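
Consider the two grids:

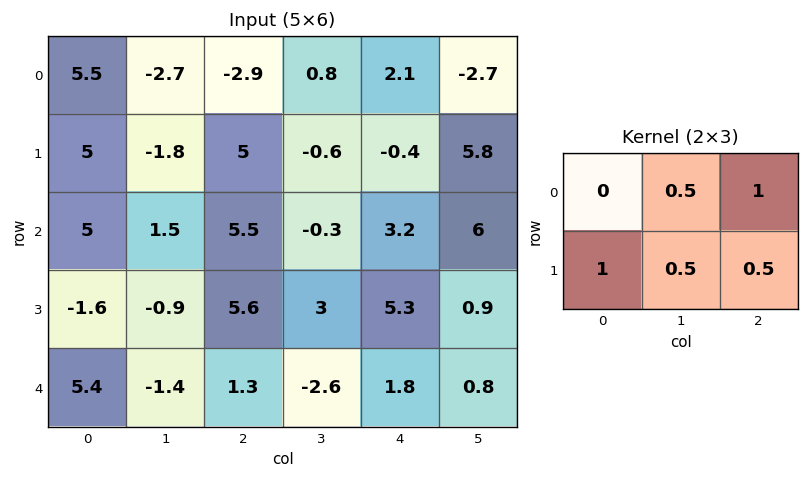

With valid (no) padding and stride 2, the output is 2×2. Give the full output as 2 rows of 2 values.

2.35 7
7 12.8

Output[0,0]: The receptive field on the input at this output position is [5.5 -2.7 -2.9 / 5 -1.8 5]. Elementwise product with the kernel and sum: -2.7·0.5 + -2.9·1 + 5·1 + -1.8·0.5 + 5·0.5.
Output[0,1]: The receptive field on the input at this output position is [-2.9 0.8 2.1 / 5 -0.6 -0.4]. Elementwise product with the kernel and sum: 0.8·0.5 + 2.1·1 + 5·1 + -0.6·0.5 + -0.4·0.5.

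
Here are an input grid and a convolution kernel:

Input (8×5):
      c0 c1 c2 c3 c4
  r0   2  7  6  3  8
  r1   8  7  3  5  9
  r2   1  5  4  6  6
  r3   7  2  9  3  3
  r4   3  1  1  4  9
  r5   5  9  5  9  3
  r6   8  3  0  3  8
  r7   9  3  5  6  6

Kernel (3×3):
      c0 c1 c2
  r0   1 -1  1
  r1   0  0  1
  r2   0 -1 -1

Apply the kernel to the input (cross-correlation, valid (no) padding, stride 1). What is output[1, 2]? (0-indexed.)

7

The receptive field on the input at this output position is [3 5 9 / 4 6 6 / 9 3 3]. Elementwise product with the kernel and sum: 3·1 + 5·-1 + 9·1 + 6·1 + 3·-1 + 3·-1.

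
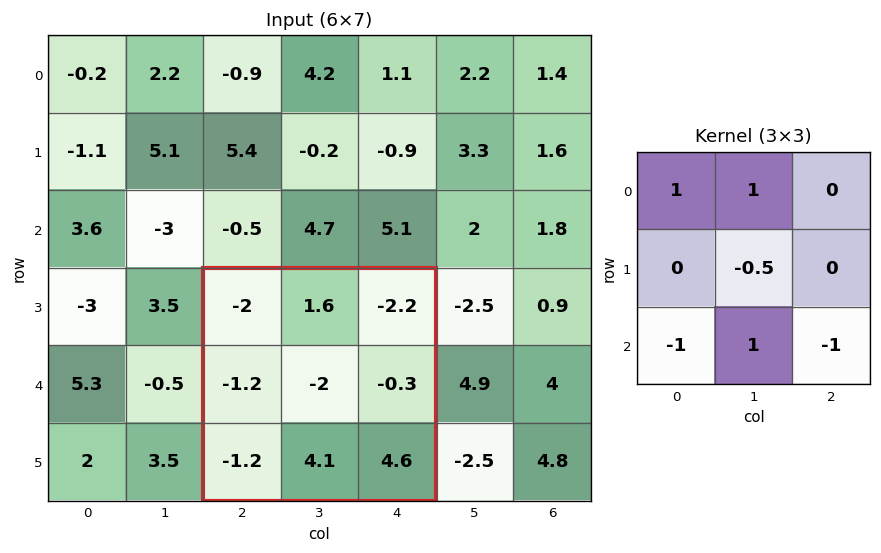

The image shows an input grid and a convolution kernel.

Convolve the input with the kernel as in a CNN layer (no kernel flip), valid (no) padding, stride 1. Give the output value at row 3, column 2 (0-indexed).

1.3

The receptive field on the input at this output position is [-2 1.6 -2.2 / -1.2 -2 -0.3 / -1.2 4.1 4.6]. Elementwise product with the kernel and sum: -2·1 + 1.6·1 + -2·-0.5 + -1.2·-1 + 4.1·1 + 4.6·-1.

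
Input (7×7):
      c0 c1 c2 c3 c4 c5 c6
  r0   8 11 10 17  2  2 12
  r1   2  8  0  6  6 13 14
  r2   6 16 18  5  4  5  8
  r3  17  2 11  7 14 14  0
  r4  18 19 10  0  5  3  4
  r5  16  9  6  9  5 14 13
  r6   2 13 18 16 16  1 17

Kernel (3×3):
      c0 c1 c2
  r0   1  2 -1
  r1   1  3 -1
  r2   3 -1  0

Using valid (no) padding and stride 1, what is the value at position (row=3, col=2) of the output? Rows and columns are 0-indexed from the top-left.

25

The receptive field on the input at this output position is [11 7 14 / 10 0 5 / 6 9 5]. Elementwise product with the kernel and sum: 11·1 + 7·2 + 14·-1 + 10·1 + 0·3 + 5·-1 + 6·3 + 9·-1.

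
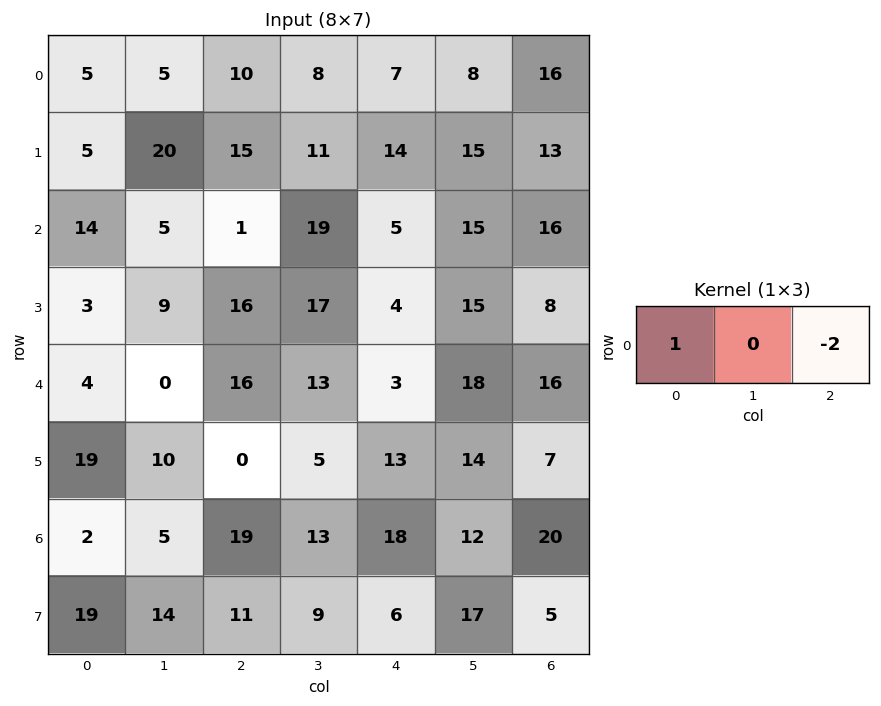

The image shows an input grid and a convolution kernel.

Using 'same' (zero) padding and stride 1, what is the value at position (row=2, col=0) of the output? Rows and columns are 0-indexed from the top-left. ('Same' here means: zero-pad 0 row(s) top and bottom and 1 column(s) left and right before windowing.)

-10

The receptive field on the zero-padded input at this output position is [0 14 5]. Elementwise product with the kernel and sum: 0·1 + 5·-2.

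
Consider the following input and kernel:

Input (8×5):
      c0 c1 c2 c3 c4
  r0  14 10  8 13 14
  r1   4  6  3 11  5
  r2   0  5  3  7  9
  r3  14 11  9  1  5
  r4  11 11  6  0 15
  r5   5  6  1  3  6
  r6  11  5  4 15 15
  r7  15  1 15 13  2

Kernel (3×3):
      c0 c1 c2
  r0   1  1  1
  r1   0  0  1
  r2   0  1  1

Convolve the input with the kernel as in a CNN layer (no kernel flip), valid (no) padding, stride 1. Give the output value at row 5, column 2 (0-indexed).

The receptive field on the input at this output position is [1 3 6 / 4 15 15 / 15 13 2]. Elementwise product with the kernel and sum: 1·1 + 3·1 + 6·1 + 15·1 + 13·1 + 2·1.

40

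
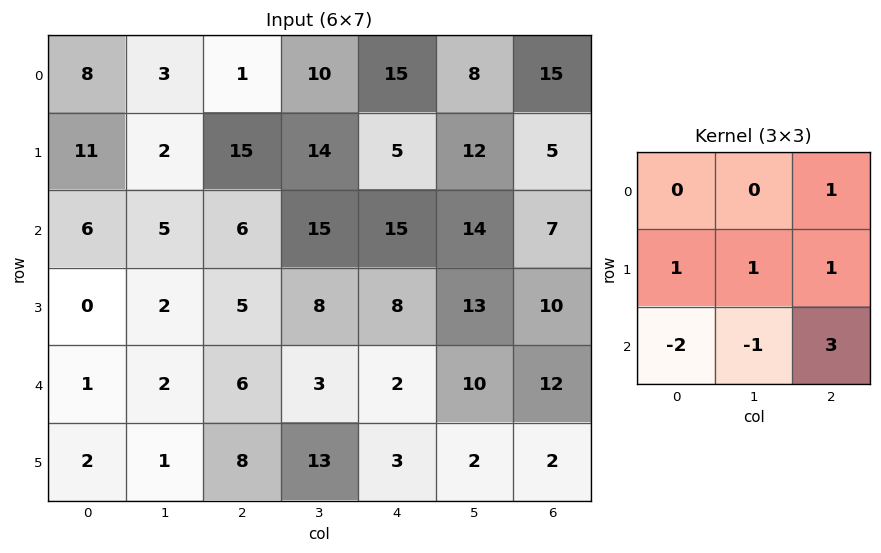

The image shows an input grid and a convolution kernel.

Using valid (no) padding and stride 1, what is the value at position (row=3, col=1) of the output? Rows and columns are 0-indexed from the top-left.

48

The receptive field on the input at this output position is [2 5 8 / 2 6 3 / 1 8 13]. Elementwise product with the kernel and sum: 8·1 + 2·1 + 6·1 + 3·1 + 1·-2 + 8·-1 + 13·3.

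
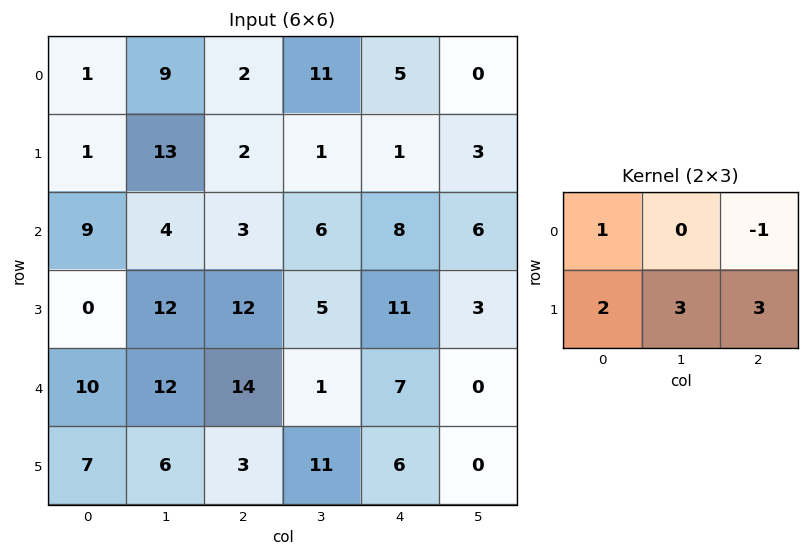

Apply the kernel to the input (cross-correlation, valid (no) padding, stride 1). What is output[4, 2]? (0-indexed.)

64

The receptive field on the input at this output position is [14 1 7 / 3 11 6]. Elementwise product with the kernel and sum: 14·1 + 7·-1 + 3·2 + 11·3 + 6·3.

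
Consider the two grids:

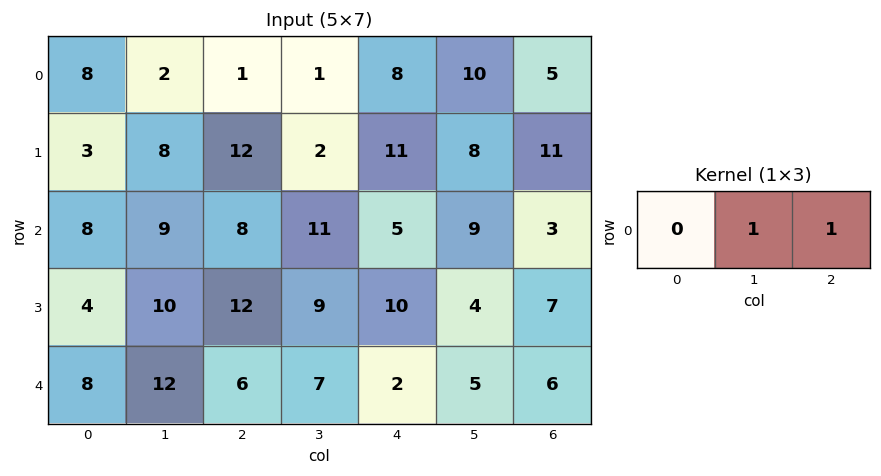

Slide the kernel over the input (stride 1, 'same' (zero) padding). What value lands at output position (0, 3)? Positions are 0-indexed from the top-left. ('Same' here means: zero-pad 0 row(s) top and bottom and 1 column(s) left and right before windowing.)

The receptive field on the zero-padded input at this output position is [1 1 8]. Elementwise product with the kernel and sum: 1·1 + 8·1.

9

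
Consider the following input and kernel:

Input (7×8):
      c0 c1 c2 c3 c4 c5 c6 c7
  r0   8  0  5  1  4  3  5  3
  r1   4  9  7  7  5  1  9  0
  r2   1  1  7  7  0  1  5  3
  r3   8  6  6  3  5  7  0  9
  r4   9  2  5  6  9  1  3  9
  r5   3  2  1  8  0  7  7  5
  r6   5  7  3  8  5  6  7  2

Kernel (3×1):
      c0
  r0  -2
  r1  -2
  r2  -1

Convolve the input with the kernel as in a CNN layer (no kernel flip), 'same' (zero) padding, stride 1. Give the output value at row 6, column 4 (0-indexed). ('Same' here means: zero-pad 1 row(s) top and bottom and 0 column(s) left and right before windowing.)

-10

The receptive field on the zero-padded input at this output position is [0 / 5 / 0]. Elementwise product with the kernel and sum: 0·-2 + 5·-2 + 0·-1.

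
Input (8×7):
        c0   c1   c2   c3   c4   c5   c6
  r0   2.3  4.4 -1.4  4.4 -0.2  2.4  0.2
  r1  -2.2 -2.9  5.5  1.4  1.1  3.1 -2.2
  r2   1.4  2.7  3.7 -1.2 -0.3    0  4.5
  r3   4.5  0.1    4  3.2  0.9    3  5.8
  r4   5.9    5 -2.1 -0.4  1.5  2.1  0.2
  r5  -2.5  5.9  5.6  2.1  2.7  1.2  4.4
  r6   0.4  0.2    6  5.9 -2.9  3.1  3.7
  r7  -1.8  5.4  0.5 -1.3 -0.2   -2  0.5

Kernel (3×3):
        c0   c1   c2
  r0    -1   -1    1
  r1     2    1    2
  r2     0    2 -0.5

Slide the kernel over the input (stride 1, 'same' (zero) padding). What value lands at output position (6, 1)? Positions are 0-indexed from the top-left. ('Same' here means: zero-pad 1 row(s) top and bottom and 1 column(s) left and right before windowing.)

25.75

The receptive field on the zero-padded input at this output position is [-2.5 5.9 5.6 / 0.4 0.2 6 / -1.8 5.4 0.5]. Elementwise product with the kernel and sum: -2.5·-1 + 5.9·-1 + 5.6·1 + 0.4·2 + 0.2·1 + 6·2 + 5.4·2 + 0.5·-0.5.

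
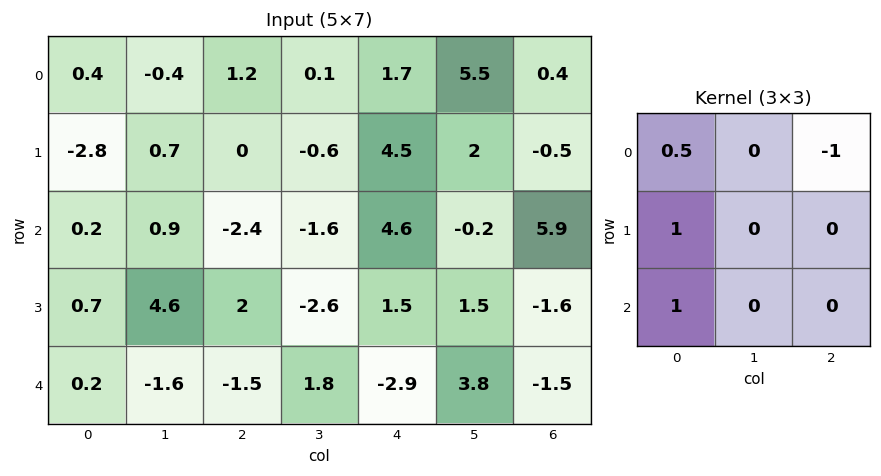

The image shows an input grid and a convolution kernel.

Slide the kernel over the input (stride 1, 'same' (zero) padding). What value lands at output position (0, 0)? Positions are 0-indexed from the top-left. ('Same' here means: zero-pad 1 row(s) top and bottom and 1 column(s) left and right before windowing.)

The receptive field on the zero-padded input at this output position is [0 0 0 / 0 0.4 -0.4 / 0 -2.8 0.7]. Elementwise product with the kernel and sum: 0·0.5 + 0·-1 + 0·1 + 0·1.

0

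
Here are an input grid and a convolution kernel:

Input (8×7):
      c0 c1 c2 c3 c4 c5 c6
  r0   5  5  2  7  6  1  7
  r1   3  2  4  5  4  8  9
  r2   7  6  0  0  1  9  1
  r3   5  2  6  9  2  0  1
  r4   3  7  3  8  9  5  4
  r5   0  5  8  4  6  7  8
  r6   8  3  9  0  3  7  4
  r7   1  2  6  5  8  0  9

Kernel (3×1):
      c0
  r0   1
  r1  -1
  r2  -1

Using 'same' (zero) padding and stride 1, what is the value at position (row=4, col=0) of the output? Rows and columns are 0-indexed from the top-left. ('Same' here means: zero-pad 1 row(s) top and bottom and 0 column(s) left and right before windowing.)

2

The receptive field on the zero-padded input at this output position is [5 / 3 / 0]. Elementwise product with the kernel and sum: 5·1 + 3·-1 + 0·-1.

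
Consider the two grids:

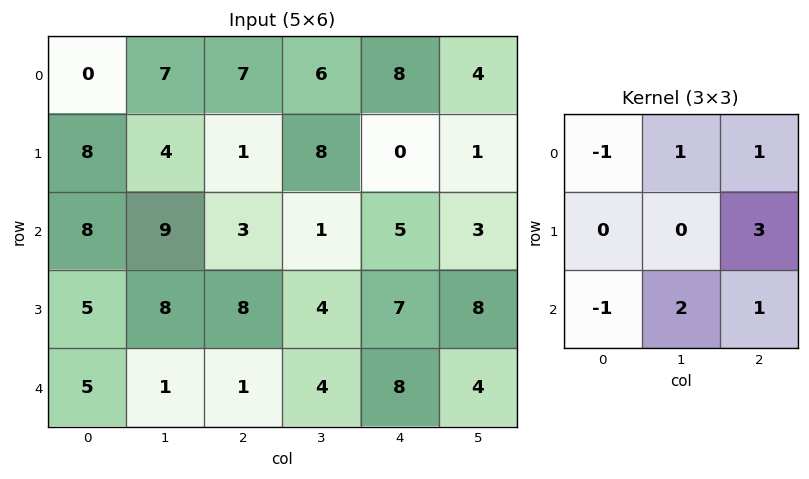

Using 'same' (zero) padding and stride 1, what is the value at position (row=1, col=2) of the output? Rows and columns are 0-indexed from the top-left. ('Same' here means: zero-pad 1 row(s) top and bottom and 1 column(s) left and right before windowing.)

28

The receptive field on the zero-padded input at this output position is [7 7 6 / 4 1 8 / 9 3 1]. Elementwise product with the kernel and sum: 7·-1 + 7·1 + 6·1 + 8·3 + 9·-1 + 3·2 + 1·1.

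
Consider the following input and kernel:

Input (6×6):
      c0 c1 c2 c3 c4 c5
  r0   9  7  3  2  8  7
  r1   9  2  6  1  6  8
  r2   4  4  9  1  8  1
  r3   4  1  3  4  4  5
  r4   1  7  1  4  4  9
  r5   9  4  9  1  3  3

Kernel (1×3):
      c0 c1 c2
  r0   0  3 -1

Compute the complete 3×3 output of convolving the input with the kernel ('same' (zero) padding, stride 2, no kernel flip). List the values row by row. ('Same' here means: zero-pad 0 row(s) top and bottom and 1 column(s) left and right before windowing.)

20 7 17
8 26 23
-4 -1 3

Output[0,0]: The receptive field on the zero-padded input at this output position is [0 9 7]. Elementwise product with the kernel and sum: 9·3 + 7·-1.
Output[0,1]: The receptive field on the zero-padded input at this output position is [7 3 2]. Elementwise product with the kernel and sum: 3·3 + 2·-1.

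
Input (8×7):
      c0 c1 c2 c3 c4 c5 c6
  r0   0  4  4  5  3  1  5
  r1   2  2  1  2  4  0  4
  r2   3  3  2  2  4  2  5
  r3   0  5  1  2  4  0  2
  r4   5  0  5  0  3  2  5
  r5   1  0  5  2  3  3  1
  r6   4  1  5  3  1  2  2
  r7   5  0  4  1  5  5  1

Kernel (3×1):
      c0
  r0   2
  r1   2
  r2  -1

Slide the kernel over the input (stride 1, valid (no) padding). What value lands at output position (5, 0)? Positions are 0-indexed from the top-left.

The receptive field on the input at this output position is [1 / 4 / 5]. Elementwise product with the kernel and sum: 1·2 + 4·2 + 5·-1.

5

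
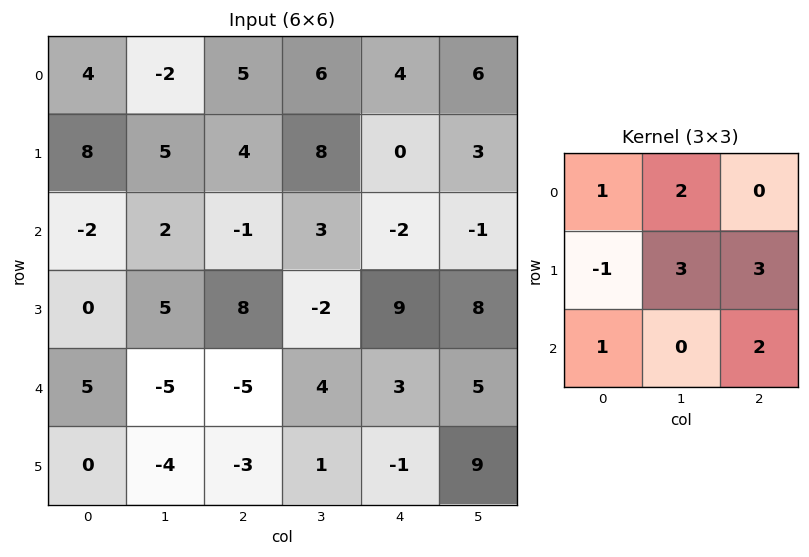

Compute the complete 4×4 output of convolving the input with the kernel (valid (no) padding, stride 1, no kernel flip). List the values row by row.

Output[0,0]: The receptive field on the input at this output position is [4 -2 5 / 8 5 4 / -2 2 -1]. Elementwise product with the kernel and sum: 4·1 + -2·2 + 8·-1 + 5·3 + 4·3 + -2·1 + -1·2.

15 47 32 16
39 18 50 10
36 16 19 66
-31 21 25 55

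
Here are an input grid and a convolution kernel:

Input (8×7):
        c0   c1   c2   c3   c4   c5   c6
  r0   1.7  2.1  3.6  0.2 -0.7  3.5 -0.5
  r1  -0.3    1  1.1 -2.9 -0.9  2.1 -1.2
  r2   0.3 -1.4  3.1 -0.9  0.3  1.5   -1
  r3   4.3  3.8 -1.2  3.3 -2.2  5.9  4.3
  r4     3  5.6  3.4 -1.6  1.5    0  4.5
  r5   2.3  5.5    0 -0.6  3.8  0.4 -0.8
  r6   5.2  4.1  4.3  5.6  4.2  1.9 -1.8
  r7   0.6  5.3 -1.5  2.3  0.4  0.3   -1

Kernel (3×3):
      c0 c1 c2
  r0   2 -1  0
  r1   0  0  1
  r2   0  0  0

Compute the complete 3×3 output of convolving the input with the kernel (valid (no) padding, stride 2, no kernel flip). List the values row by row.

2.4 6.1 -6.1
0.8 4.9 3.4
0.4 12.2 2.2

Output[0,0]: The receptive field on the input at this output position is [1.7 2.1 3.6 / -0.3 1 1.1 / 0.3 -1.4 3.1]. Elementwise product with the kernel and sum: 1.7·2 + 2.1·-1 + 1.1·1.
Output[0,1]: The receptive field on the input at this output position is [3.6 0.2 -0.7 / 1.1 -2.9 -0.9 / 3.1 -0.9 0.3]. Elementwise product with the kernel and sum: 3.6·2 + 0.2·-1 + -0.9·1.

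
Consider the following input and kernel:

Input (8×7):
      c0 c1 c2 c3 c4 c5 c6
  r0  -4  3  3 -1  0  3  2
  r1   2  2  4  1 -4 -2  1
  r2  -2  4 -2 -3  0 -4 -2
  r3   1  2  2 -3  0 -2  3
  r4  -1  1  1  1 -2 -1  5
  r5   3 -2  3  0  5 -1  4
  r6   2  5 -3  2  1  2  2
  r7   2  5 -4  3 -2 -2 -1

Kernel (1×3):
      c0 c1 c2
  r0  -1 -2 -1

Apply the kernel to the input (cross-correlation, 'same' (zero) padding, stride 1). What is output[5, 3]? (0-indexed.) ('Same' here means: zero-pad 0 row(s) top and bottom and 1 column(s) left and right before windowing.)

-8

The receptive field on the zero-padded input at this output position is [3 0 5]. Elementwise product with the kernel and sum: 3·-1 + 0·-2 + 5·-1.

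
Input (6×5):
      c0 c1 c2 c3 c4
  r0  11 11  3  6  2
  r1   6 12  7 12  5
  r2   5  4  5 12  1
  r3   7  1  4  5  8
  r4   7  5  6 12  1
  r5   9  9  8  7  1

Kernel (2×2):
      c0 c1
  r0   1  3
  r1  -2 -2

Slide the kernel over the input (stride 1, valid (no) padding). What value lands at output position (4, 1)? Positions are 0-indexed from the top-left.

-11

The receptive field on the input at this output position is [5 6 / 9 8]. Elementwise product with the kernel and sum: 5·1 + 6·3 + 9·-2 + 8·-2.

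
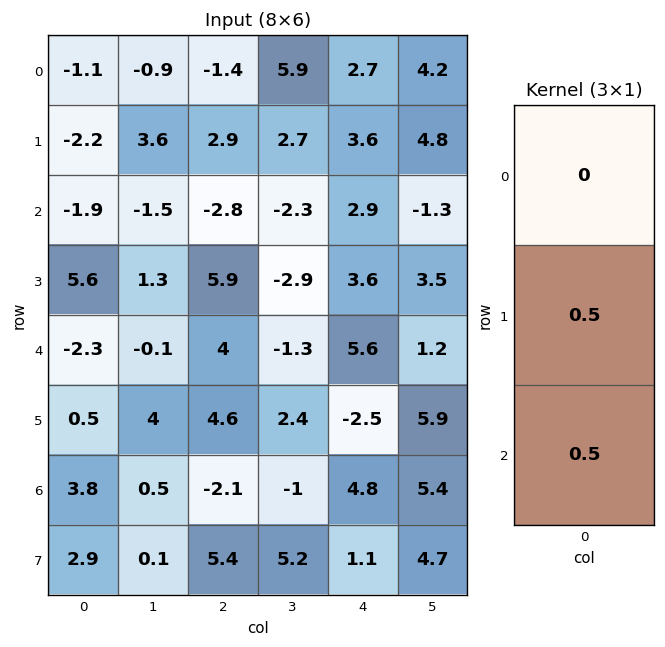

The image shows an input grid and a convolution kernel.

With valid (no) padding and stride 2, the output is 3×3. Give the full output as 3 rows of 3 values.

Output[0,0]: The receptive field on the input at this output position is [-1.1 / -2.2 / -1.9]. Elementwise product with the kernel and sum: -2.2·0.5 + -1.9·0.5.

-2.05 0.05 3.25
1.65 4.95 4.6
2.15 1.25 1.15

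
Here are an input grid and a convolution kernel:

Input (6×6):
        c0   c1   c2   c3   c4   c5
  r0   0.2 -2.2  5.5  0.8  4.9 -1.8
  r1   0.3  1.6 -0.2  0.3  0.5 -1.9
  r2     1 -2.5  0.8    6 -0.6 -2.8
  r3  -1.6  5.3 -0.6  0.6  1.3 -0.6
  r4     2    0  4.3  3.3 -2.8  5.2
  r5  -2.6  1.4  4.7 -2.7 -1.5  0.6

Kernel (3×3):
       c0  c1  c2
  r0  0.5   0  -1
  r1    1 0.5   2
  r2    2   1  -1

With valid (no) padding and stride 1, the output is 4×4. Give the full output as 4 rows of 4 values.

-6 -10 7 13.15
4.4 19.8 0.1 5.25
-0.75 -0.05 18 4.45
1.9 21 6.95 5.7

Output[0,0]: The receptive field on the input at this output position is [0.2 -2.2 5.5 / 0.3 1.6 -0.2 / 1 -2.5 0.8]. Elementwise product with the kernel and sum: 0.2·0.5 + 5.5·-1 + 0.3·1 + 1.6·0.5 + -0.2·2 + 1·2 + -2.5·1 + 0.8·-1.
Output[0,1]: The receptive field on the input at this output position is [-2.2 5.5 0.8 / 1.6 -0.2 0.3 / -2.5 0.8 6]. Elementwise product with the kernel and sum: -2.2·0.5 + 0.8·-1 + 1.6·1 + -0.2·0.5 + 0.3·2 + -2.5·2 + 0.8·1 + 6·-1.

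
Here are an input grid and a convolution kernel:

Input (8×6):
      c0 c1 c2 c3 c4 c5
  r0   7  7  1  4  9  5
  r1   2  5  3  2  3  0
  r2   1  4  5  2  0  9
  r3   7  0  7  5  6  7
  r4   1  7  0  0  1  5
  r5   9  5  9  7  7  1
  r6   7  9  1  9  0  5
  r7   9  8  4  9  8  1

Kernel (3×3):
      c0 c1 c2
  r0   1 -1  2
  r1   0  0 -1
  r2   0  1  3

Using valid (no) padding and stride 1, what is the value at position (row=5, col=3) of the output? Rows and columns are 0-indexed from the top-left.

The receptive field on the input at this output position is [7 7 1 / 9 0 5 / 9 8 1]. Elementwise product with the kernel and sum: 7·1 + 7·-1 + 1·2 + 5·-1 + 8·1 + 1·3.

8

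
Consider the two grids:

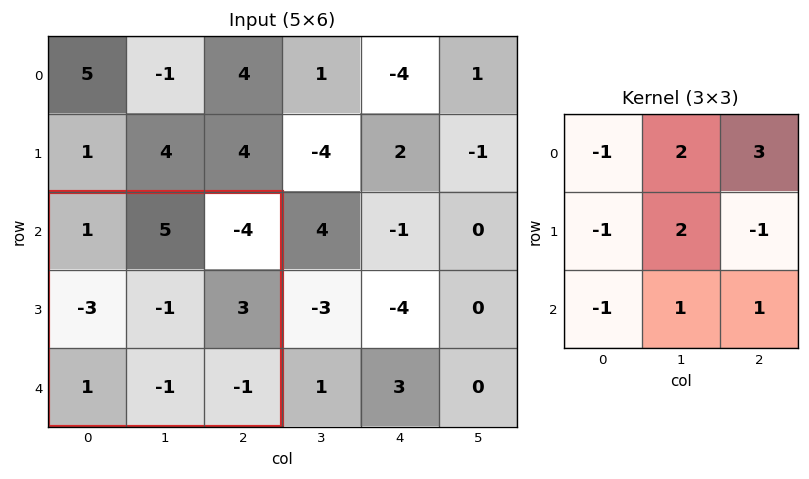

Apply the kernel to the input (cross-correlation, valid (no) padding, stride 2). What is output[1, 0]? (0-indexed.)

The receptive field on the input at this output position is [1 5 -4 / -3 -1 3 / 1 -1 -1]. Elementwise product with the kernel and sum: 1·-1 + 5·2 + -4·3 + -3·-1 + -1·2 + 3·-1 + 1·-1 + -1·1 + -1·1.

-8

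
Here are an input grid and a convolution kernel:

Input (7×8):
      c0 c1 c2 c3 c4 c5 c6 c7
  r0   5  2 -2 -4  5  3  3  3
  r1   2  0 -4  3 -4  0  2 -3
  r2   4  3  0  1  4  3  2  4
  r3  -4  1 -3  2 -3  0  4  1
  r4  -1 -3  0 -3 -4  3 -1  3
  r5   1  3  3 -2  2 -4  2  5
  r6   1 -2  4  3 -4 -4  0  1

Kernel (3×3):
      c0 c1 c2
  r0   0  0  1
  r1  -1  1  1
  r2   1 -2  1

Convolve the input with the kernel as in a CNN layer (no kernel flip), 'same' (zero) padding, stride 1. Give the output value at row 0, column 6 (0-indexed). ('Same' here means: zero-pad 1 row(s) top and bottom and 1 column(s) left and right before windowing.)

The receptive field on the zero-padded input at this output position is [0 0 0 / 3 3 3 / 0 2 -3]. Elementwise product with the kernel and sum: 0·1 + 3·-1 + 3·1 + 3·1 + 0·1 + 2·-2 + -3·1.

-4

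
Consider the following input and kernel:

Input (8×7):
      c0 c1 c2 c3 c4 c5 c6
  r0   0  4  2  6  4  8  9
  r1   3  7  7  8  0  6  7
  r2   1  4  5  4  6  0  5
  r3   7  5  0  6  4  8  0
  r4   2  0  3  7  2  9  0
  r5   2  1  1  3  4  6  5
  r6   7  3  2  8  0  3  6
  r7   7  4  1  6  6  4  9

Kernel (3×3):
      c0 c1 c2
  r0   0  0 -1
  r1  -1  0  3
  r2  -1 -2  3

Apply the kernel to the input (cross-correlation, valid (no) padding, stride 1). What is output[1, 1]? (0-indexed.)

The receptive field on the input at this output position is [7 7 8 / 4 5 4 / 5 0 6]. Elementwise product with the kernel and sum: 8·-1 + 4·-1 + 4·3 + 5·-1 + 0·-2 + 6·3.

13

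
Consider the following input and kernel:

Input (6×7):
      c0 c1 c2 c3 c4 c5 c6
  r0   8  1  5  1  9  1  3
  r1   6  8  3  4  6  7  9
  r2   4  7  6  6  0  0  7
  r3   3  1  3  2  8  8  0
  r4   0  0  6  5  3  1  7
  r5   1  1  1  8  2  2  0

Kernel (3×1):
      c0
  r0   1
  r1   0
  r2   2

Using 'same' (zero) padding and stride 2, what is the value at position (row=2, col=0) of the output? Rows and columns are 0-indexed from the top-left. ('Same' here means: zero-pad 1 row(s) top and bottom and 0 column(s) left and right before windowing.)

The receptive field on the zero-padded input at this output position is [3 / 0 / 1]. Elementwise product with the kernel and sum: 3·1 + 1·2.

5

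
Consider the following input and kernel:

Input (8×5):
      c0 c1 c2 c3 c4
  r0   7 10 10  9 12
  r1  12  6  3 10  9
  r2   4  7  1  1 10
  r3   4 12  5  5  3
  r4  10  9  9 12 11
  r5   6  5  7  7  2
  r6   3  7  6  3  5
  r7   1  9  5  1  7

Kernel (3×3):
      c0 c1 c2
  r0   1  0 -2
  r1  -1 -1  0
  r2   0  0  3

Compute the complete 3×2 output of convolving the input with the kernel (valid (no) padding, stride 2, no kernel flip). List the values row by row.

-28 3
13 4
-1 -12

Output[0,0]: The receptive field on the input at this output position is [7 10 10 / 12 6 3 / 4 7 1]. Elementwise product with the kernel and sum: 7·1 + 10·-2 + 12·-1 + 6·-1 + 1·3.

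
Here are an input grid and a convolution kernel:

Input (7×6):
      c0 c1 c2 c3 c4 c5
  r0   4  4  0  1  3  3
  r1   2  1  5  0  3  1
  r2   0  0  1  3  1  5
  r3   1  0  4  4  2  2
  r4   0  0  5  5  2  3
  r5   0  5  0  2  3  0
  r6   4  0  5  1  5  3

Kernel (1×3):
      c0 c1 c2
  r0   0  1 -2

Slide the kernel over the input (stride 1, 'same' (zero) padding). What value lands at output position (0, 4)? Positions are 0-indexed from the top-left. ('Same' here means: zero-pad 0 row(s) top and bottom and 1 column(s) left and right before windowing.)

-3

The receptive field on the zero-padded input at this output position is [1 3 3]. Elementwise product with the kernel and sum: 3·1 + 3·-2.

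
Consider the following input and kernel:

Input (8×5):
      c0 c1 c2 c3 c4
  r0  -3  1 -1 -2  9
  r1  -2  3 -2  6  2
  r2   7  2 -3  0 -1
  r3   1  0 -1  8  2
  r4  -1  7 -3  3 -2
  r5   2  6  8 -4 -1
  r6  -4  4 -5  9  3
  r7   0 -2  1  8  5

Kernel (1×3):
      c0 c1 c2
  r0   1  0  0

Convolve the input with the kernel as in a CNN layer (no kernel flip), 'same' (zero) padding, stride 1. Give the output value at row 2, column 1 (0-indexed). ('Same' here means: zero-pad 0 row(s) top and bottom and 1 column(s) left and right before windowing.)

The receptive field on the zero-padded input at this output position is [7 2 -3]. Elementwise product with the kernel and sum: 7·1.

7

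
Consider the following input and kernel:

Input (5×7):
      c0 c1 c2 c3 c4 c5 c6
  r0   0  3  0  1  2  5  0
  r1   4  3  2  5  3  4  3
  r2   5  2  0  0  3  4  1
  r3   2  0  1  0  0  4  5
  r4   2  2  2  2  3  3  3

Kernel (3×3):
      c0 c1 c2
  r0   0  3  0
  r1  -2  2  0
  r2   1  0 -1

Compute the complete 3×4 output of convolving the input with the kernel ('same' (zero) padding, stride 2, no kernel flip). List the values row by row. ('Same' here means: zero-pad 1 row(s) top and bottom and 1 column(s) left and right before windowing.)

-3 -8 3 -6
22 2 11 7
10 3 2 15

Output[0,0]: The receptive field on the zero-padded input at this output position is [0 0 0 / 0 0 3 / 0 4 3]. Elementwise product with the kernel and sum: 0·3 + 0·-2 + 0·2 + 0·1 + 3·-1.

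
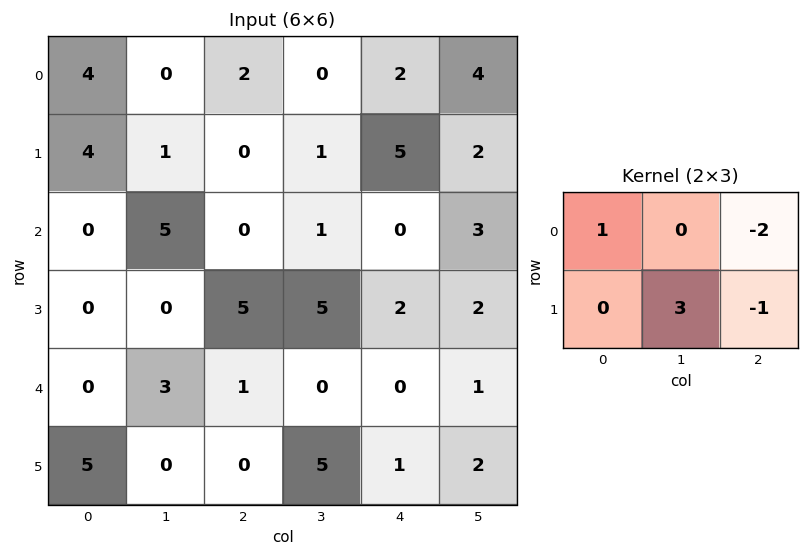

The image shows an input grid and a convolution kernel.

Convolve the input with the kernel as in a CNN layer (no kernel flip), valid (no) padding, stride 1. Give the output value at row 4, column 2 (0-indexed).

The receptive field on the input at this output position is [1 0 0 / 0 5 1]. Elementwise product with the kernel and sum: 1·1 + 0·-2 + 5·3 + 1·-1.

15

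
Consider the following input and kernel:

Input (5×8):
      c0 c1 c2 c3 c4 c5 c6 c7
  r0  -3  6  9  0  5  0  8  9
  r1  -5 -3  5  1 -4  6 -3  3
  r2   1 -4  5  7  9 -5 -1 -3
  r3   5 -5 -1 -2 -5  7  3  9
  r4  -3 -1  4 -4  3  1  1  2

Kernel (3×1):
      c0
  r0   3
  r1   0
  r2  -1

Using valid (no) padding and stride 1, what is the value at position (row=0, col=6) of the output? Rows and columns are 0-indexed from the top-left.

The receptive field on the input at this output position is [8 / -3 / -1]. Elementwise product with the kernel and sum: 8·3 + -1·-1.

25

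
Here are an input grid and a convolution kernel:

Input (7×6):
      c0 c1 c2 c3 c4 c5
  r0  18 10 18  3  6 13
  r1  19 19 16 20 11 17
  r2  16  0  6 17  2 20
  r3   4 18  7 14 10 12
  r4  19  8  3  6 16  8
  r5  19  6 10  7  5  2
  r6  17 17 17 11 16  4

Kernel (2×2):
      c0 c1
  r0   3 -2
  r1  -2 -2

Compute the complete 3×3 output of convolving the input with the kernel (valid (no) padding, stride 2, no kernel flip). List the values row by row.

-42 -24 -64
4 -58 -78
-9 -37 18

Output[0,0]: The receptive field on the input at this output position is [18 10 / 19 19]. Elementwise product with the kernel and sum: 18·3 + 10·-2 + 19·-2 + 19·-2.
Output[0,1]: The receptive field on the input at this output position is [18 3 / 16 20]. Elementwise product with the kernel and sum: 18·3 + 3·-2 + 16·-2 + 20·-2.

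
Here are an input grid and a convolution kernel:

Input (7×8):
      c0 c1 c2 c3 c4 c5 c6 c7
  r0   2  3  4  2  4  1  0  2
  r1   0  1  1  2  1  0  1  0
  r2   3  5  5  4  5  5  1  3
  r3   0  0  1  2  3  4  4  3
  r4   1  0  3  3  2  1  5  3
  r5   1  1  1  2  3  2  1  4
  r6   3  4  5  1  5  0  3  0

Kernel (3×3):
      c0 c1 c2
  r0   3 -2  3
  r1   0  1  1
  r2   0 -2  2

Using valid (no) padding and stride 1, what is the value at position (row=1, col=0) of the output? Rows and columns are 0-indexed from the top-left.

13

The receptive field on the input at this output position is [0 1 1 / 3 5 5 / 0 0 1]. Elementwise product with the kernel and sum: 0·3 + 1·-2 + 1·3 + 5·1 + 5·1 + 0·-2 + 1·2.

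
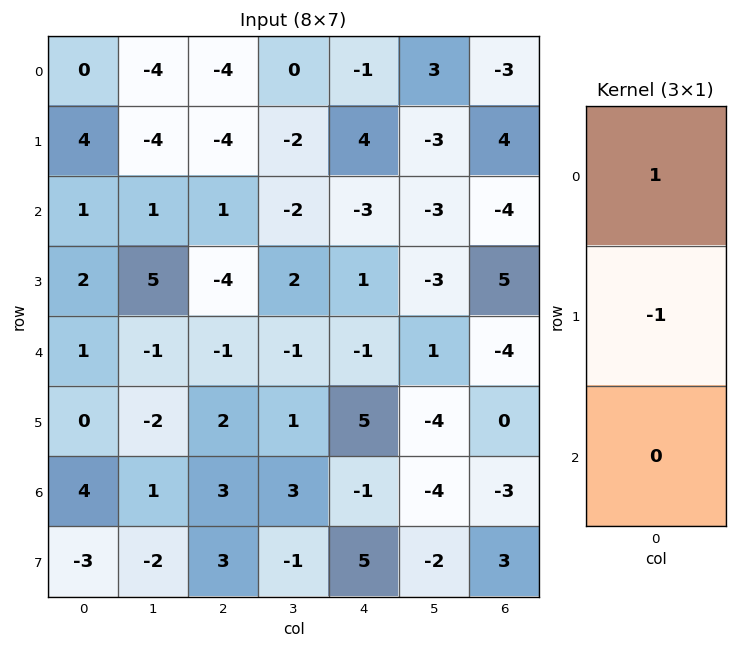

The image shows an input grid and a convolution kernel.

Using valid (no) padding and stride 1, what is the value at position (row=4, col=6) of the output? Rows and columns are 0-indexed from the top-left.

The receptive field on the input at this output position is [-4 / 0 / -3]. Elementwise product with the kernel and sum: -4·1 + 0·-1.

-4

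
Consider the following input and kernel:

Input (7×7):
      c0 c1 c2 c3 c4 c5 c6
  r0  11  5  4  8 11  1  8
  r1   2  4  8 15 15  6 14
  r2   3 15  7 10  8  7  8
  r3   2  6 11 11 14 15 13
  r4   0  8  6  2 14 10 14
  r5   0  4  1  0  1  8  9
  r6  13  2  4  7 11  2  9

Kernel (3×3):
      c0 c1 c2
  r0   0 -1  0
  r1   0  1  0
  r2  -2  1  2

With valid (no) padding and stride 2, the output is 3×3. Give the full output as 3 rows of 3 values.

Output[0,0]: The receptive field on the input at this output position is [11 5 4 / 2 4 8 / 3 15 7]. Elementwise product with the kernel and sum: 5·-1 + 4·1 + 3·-2 + 15·1 + 7·2.

22 19 12
11 19 18
-20 19 -4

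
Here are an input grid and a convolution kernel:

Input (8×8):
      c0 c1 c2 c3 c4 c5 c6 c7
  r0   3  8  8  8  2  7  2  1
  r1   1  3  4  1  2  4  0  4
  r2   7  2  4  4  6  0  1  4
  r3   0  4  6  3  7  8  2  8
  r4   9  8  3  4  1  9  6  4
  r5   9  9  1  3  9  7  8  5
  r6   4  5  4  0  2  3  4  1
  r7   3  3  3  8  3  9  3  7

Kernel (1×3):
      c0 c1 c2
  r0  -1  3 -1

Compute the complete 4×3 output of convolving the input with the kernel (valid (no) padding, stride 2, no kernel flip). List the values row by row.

Output[0,0]: The receptive field on the input at this output position is [3 8 8]. Elementwise product with the kernel and sum: 3·-1 + 8·3 + 8·-1.

13 14 17
-5 2 -7
12 8 20
7 -6 3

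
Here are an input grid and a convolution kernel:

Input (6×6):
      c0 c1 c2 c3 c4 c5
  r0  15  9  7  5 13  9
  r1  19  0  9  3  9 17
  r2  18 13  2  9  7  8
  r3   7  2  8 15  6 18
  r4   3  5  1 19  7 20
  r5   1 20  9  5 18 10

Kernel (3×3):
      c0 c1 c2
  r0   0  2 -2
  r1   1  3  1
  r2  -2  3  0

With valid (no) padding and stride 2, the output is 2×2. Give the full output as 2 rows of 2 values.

Output[0,0]: The receptive field on the input at this output position is [15 9 7 / 19 0 9 / 18 13 2]. Elementwise product with the kernel and sum: 9·2 + 7·-2 + 19·1 + 0·3 + 9·1 + 18·-2 + 13·3.

35 34
52 118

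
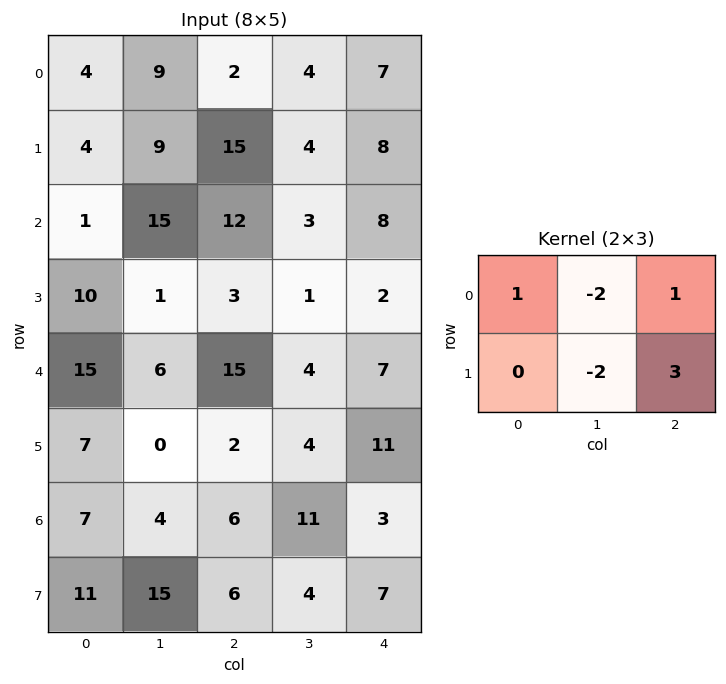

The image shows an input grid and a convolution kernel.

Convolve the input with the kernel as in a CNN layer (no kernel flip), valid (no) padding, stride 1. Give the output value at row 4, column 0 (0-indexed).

24

The receptive field on the input at this output position is [15 6 15 / 7 0 2]. Elementwise product with the kernel and sum: 15·1 + 6·-2 + 15·1 + 0·-2 + 2·3.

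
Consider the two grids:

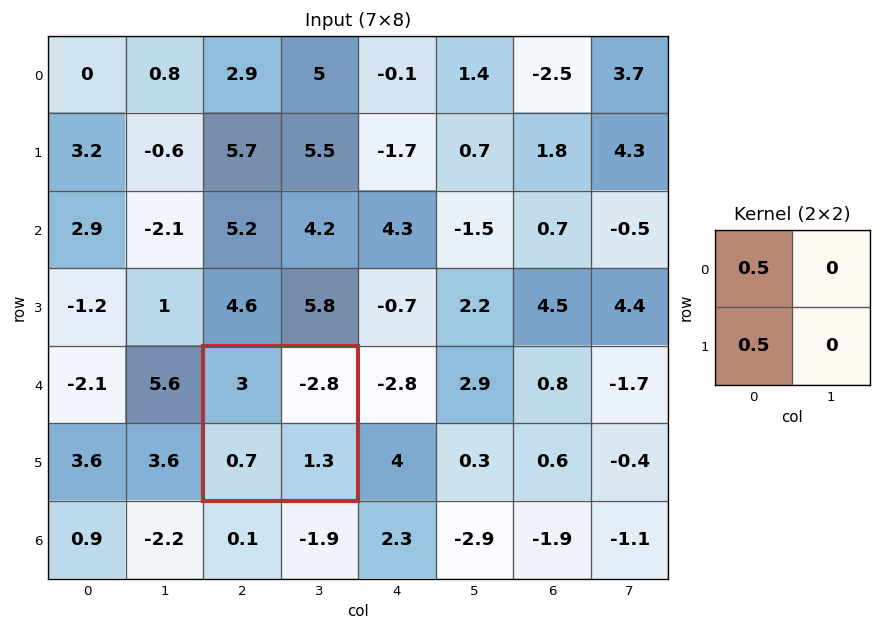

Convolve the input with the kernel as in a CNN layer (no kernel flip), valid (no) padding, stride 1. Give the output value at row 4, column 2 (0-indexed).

1.85

The receptive field on the input at this output position is [3 -2.8 / 0.7 1.3]. Elementwise product with the kernel and sum: 3·0.5 + 0.7·0.5.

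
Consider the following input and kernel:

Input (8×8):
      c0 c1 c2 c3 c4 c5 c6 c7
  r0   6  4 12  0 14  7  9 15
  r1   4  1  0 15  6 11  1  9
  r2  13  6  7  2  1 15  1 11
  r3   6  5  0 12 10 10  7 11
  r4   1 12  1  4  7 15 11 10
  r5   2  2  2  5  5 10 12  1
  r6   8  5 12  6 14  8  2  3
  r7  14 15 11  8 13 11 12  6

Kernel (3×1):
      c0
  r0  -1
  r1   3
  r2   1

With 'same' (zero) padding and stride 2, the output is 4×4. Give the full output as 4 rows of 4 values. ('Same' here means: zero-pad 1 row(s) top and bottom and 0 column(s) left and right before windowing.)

Output[0,0]: The receptive field on the zero-padded input at this output position is [0 / 6 / 4]. Elementwise product with the kernel and sum: 0·-1 + 6·3 + 4·1.

22 36 48 28
41 21 7 9
-1 5 16 38
36 45 50 6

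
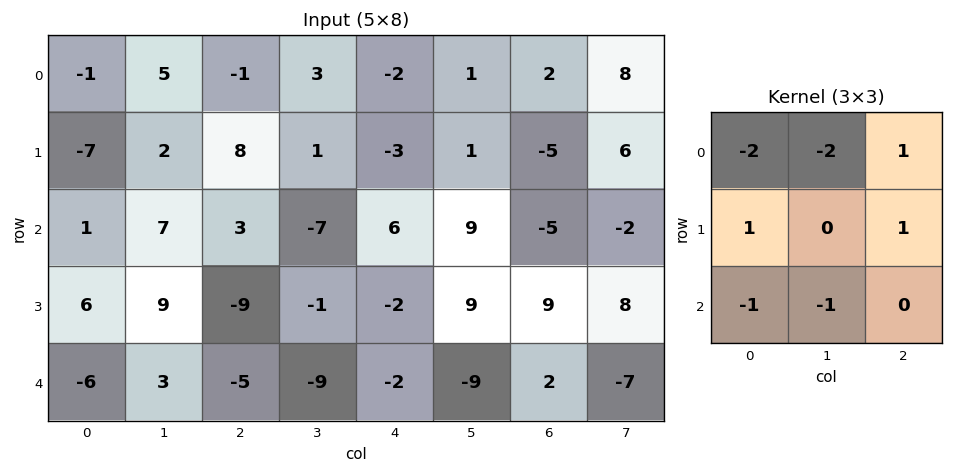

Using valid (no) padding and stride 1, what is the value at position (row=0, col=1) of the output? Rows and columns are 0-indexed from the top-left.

The receptive field on the input at this output position is [5 -1 3 / 2 8 1 / 7 3 -7]. Elementwise product with the kernel and sum: 5·-2 + -1·-2 + 3·1 + 2·1 + 1·1 + 7·-1 + 3·-1.

-12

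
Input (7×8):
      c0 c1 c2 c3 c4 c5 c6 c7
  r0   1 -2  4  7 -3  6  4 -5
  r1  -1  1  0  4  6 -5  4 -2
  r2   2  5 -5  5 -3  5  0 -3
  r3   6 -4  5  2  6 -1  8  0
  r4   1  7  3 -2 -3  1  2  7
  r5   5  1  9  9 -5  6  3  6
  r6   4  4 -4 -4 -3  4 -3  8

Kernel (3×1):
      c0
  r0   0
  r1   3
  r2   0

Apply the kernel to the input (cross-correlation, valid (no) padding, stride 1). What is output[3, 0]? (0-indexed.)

3

The receptive field on the input at this output position is [6 / 1 / 5]. Elementwise product with the kernel and sum: 1·3.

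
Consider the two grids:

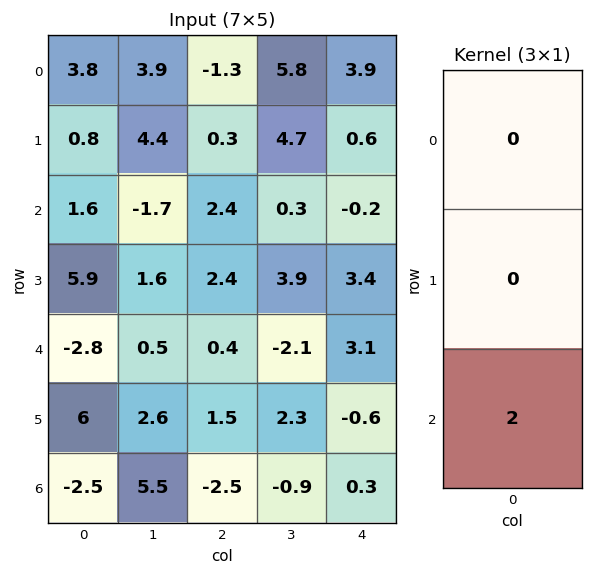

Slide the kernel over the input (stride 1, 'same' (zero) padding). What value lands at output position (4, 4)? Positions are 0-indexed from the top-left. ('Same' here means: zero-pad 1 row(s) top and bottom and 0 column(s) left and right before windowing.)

The receptive field on the zero-padded input at this output position is [3.4 / 3.1 / -0.6]. Elementwise product with the kernel and sum: -0.6·2.

-1.2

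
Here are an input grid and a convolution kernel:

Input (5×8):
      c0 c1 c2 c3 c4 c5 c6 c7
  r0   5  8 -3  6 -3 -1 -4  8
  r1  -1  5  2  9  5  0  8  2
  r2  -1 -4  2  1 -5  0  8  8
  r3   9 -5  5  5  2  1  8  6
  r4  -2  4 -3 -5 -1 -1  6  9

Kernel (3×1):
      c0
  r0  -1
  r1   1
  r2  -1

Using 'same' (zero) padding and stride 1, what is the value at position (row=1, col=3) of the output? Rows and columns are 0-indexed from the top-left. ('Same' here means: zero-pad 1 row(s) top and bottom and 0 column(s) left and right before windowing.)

2

The receptive field on the zero-padded input at this output position is [6 / 9 / 1]. Elementwise product with the kernel and sum: 6·-1 + 9·1 + 1·-1.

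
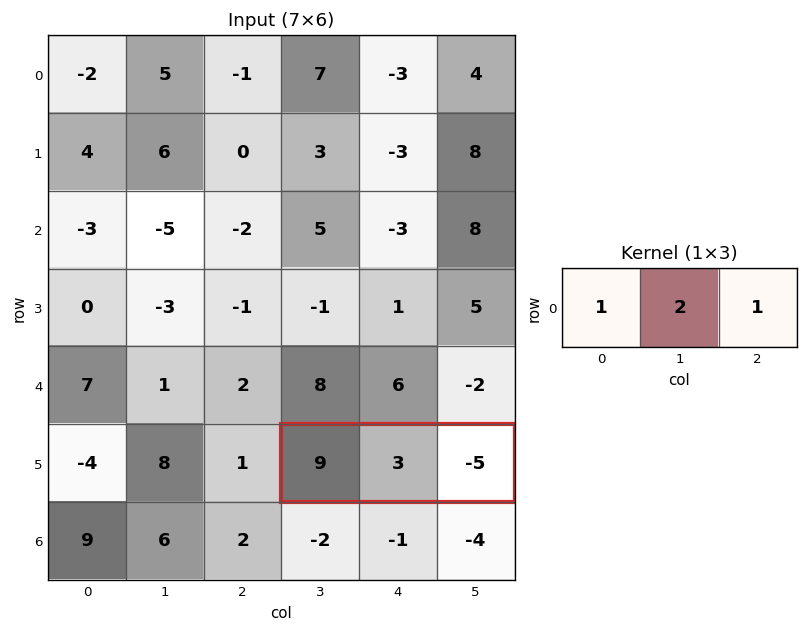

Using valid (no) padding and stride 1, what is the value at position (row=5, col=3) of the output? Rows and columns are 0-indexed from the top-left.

10

The receptive field on the input at this output position is [9 3 -5]. Elementwise product with the kernel and sum: 9·1 + 3·2 + -5·1.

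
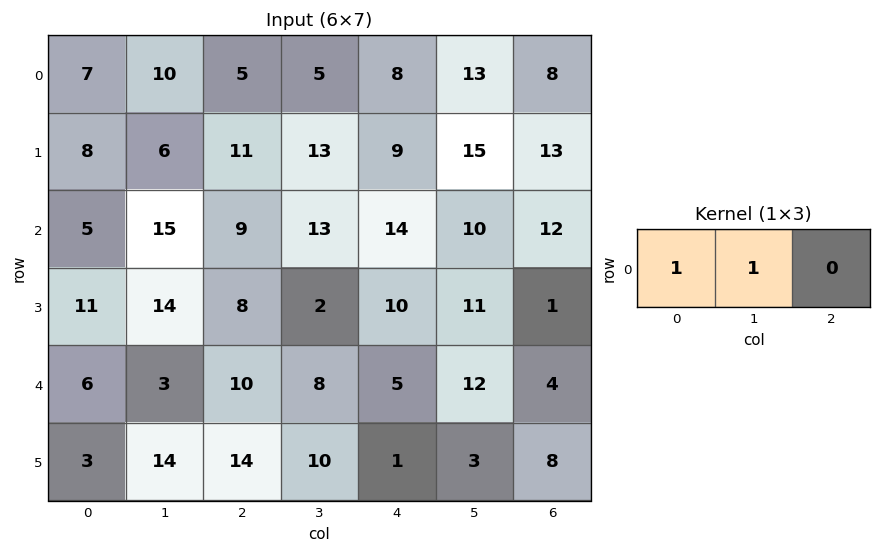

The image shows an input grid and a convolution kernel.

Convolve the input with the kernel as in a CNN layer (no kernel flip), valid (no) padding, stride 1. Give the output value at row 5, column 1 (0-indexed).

28

The receptive field on the input at this output position is [14 14 10]. Elementwise product with the kernel and sum: 14·1 + 14·1.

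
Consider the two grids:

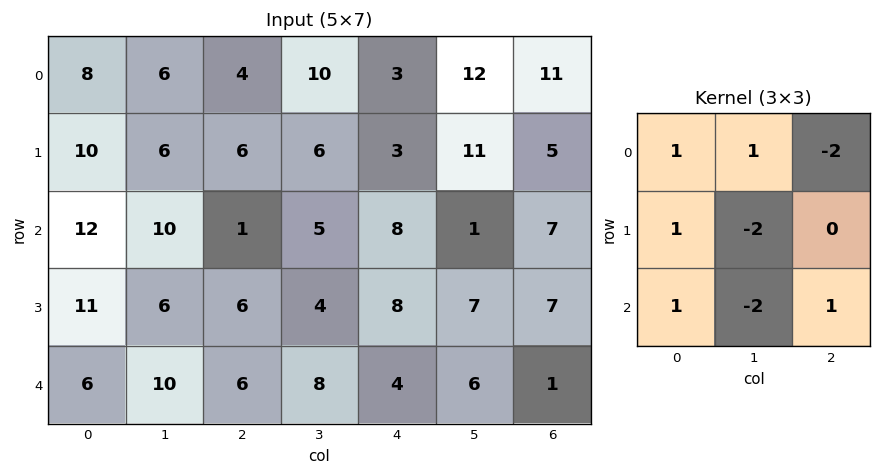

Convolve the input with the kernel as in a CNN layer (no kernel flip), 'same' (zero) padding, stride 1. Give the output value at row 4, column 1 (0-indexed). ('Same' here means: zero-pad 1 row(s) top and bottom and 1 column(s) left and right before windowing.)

The receptive field on the zero-padded input at this output position is [11 6 6 / 6 10 6 / 0 0 0]. Elementwise product with the kernel and sum: 11·1 + 6·1 + 6·-2 + 6·1 + 10·-2 + 0·1 + 0·-2 + 0·1.

-9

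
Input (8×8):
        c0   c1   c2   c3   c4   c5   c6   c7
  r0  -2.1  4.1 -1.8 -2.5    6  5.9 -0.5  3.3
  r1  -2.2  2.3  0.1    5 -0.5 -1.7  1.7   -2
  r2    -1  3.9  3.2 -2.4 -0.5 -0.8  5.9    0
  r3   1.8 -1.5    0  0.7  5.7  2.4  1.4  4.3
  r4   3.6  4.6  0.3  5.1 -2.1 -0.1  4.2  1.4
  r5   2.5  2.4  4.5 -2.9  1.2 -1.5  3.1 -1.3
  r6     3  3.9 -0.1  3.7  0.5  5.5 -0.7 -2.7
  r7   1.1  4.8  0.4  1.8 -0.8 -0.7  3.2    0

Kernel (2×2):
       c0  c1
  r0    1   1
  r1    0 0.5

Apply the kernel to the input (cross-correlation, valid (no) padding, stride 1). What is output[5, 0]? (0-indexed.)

6.85

The receptive field on the input at this output position is [2.5 2.4 / 3 3.9]. Elementwise product with the kernel and sum: 2.5·1 + 2.4·1 + 3.9·0.5.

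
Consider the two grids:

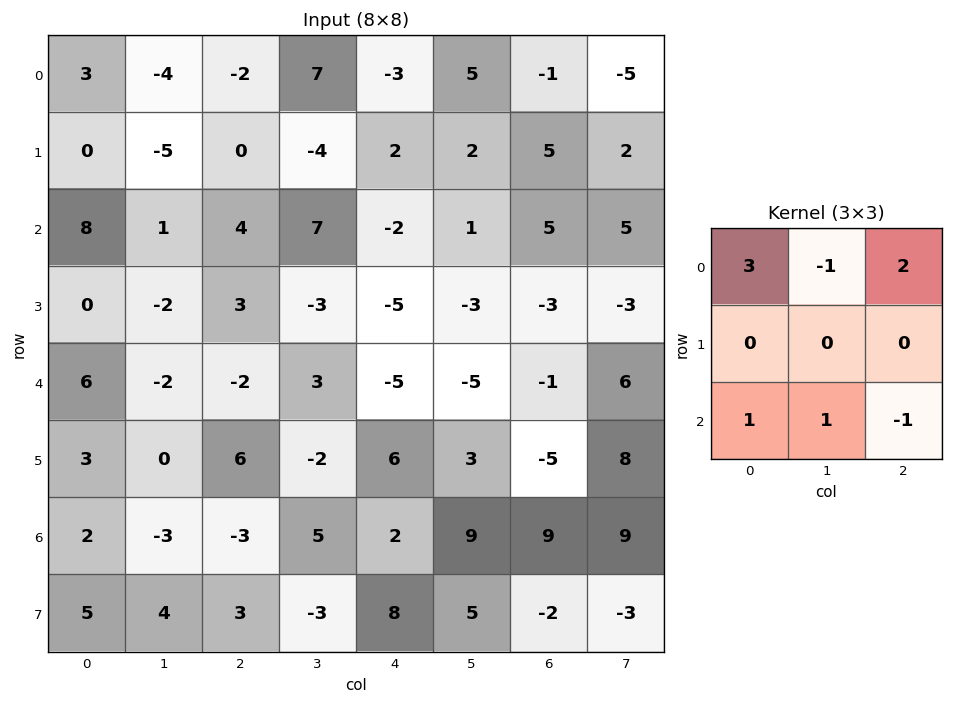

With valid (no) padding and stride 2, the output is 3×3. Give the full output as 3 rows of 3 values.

Output[0,0]: The receptive field on the input at this output position is [3 -4 -2 / 0 -5 0 / 8 1 4]. Elementwise product with the kernel and sum: 3·3 + -4·-1 + -2·2 + 8·1 + 1·1 + 4·-1.

14 -6 -22
37 7 -6
18 -19 -10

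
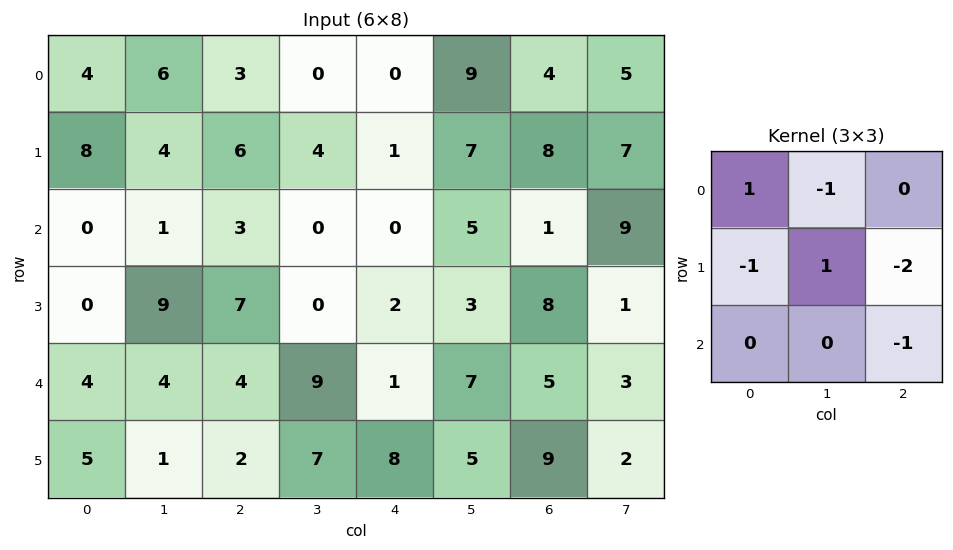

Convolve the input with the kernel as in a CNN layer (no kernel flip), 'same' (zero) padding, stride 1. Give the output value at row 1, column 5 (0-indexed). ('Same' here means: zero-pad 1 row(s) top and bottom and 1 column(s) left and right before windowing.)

-20

The receptive field on the zero-padded input at this output position is [0 9 4 / 1 7 8 / 0 5 1]. Elementwise product with the kernel and sum: 0·1 + 9·-1 + 1·-1 + 7·1 + 8·-2 + 1·-1.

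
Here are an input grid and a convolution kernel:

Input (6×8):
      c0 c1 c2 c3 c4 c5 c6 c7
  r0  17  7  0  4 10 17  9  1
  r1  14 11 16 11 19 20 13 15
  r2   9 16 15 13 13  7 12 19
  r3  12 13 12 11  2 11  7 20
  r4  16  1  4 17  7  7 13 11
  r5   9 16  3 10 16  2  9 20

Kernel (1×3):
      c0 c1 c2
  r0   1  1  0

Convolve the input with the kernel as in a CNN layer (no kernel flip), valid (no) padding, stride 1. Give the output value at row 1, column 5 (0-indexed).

33

The receptive field on the input at this output position is [20 13 15]. Elementwise product with the kernel and sum: 20·1 + 13·1.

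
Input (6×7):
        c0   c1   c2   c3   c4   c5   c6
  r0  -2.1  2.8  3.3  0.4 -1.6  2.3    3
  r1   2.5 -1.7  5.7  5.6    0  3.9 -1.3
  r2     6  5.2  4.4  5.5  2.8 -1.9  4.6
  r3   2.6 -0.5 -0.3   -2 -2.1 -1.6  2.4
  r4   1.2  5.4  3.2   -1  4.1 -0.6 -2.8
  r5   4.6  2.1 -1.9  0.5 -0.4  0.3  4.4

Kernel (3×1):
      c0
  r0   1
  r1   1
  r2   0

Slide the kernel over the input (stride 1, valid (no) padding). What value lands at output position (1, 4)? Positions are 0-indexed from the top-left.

The receptive field on the input at this output position is [0 / 2.8 / -2.1]. Elementwise product with the kernel and sum: 0·1 + 2.8·1.

2.8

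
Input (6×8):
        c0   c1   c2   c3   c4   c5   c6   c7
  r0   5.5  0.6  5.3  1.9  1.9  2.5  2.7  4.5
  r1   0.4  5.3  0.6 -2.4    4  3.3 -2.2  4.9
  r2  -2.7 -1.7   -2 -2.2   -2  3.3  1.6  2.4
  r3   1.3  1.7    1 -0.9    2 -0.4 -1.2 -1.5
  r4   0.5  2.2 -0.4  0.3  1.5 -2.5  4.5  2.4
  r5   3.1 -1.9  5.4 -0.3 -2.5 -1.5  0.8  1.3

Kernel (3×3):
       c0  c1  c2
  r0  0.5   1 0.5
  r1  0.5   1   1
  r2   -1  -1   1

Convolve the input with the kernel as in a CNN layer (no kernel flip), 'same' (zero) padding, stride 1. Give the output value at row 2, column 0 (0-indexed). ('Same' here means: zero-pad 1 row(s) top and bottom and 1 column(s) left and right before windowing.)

The receptive field on the zero-padded input at this output position is [0 0.4 5.3 / 0 -2.7 -1.7 / 0 1.3 1.7]. Elementwise product with the kernel and sum: 0·0.5 + 0.4·1 + 5.3·0.5 + 0·0.5 + -2.7·1 + -1.7·1 + 0·-1 + 1.3·-1 + 1.7·1.

-0.95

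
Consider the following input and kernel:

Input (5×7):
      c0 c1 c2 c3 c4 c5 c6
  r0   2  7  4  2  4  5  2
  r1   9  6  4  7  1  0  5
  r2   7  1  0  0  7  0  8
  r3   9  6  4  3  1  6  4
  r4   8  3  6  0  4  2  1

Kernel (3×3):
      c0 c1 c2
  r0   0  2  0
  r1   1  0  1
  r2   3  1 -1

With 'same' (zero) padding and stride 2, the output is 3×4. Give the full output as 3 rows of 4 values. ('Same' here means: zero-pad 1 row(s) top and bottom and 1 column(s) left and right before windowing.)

Output[0,0]: The receptive field on the zero-padded input at this output position is [0 0 0 / 0 2 7 / 0 9 6]. Elementwise product with the kernel and sum: 0·2 + 0·1 + 7·1 + 0·3 + 9·1 + 6·-1.
Output[0,1]: The receptive field on the zero-padded input at this output position is [0 0 0 / 7 4 2 / 6 4 7]. Elementwise product with the kernel and sum: 0·2 + 7·1 + 2·1 + 6·3 + 4·1 + 7·-1.

10 24 29 10
22 28 6 32
21 11 4 10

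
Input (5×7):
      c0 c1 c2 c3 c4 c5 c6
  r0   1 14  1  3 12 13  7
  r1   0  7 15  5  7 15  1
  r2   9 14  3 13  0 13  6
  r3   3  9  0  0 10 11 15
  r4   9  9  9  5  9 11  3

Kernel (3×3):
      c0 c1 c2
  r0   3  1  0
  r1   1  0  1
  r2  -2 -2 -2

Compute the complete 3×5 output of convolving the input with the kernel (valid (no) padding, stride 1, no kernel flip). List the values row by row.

Output[0,0]: The receptive field on the input at this output position is [1 14 1 / 0 7 15 / 9 14 3]. Elementwise product with the kernel and sum: 1·3 + 14·1 + 0·1 + 15·1 + 9·-2 + 14·-2 + 3·-2.
Output[0,1]: The receptive field on the input at this output position is [14 1 3 / 7 15 5 / 14 3 13]. Elementwise product with the kernel and sum: 14·3 + 1·1 + 7·1 + 5·1 + 14·-2 + 3·-2 + 13·-2.

-20 -5 -4 -11 19
-5 45 33 6 -30
-10 8 -14 0 -8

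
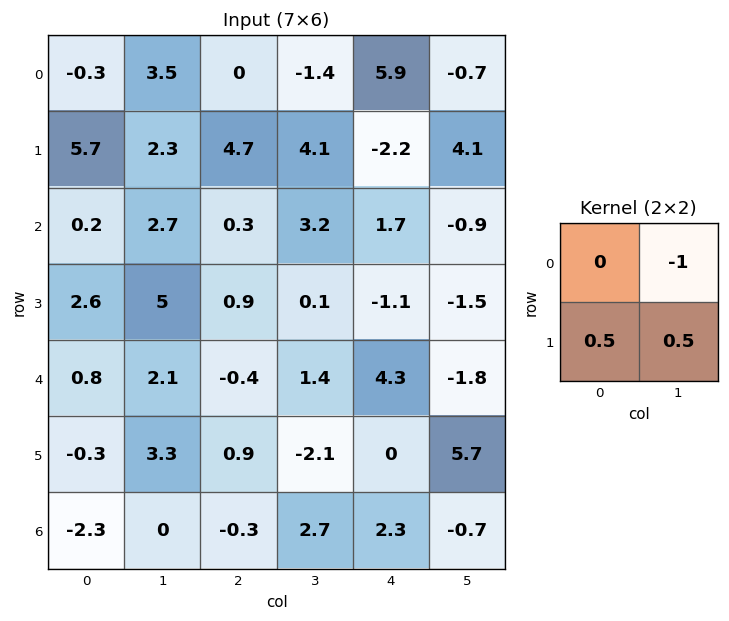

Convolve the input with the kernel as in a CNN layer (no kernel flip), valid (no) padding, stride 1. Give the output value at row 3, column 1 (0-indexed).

-0.05

The receptive field on the input at this output position is [5 0.9 / 2.1 -0.4]. Elementwise product with the kernel and sum: 0.9·-1 + 2.1·0.5 + -0.4·0.5.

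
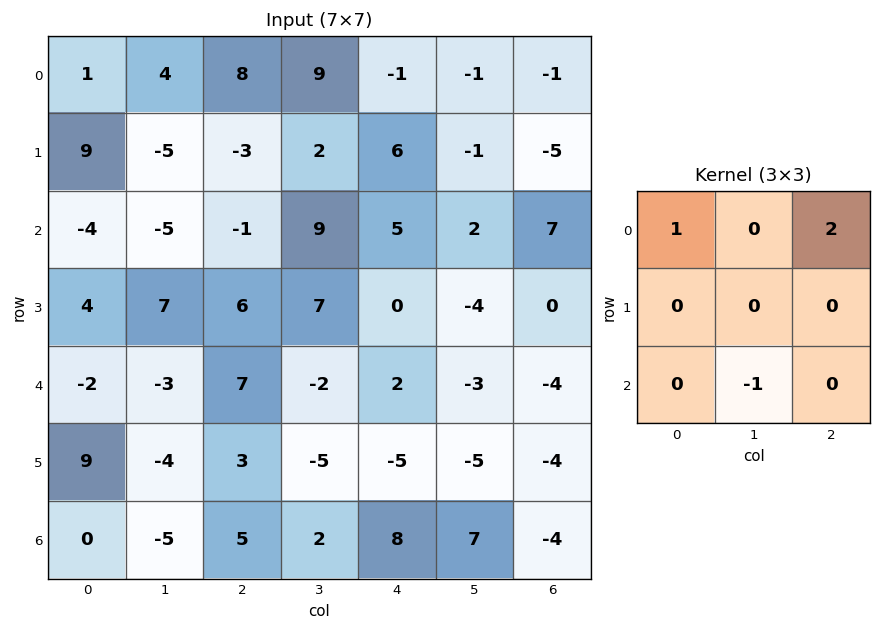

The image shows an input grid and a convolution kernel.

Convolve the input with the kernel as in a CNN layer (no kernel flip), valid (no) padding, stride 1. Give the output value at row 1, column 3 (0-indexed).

The receptive field on the input at this output position is [2 6 -1 / 9 5 2 / 7 0 -4]. Elementwise product with the kernel and sum: 2·1 + -1·2 + 0·-1.

0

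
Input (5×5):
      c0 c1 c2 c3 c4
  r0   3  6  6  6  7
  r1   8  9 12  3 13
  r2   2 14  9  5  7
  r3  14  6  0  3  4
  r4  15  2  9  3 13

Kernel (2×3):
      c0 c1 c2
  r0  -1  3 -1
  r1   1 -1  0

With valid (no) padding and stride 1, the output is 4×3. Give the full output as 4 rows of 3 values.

8 3 14
-5 29 -12
39 14 -4
17 -16 11

Output[0,0]: The receptive field on the input at this output position is [3 6 6 / 8 9 12]. Elementwise product with the kernel and sum: 3·-1 + 6·3 + 6·-1 + 8·1 + 9·-1.
Output[0,1]: The receptive field on the input at this output position is [6 6 6 / 9 12 3]. Elementwise product with the kernel and sum: 6·-1 + 6·3 + 6·-1 + 9·1 + 12·-1.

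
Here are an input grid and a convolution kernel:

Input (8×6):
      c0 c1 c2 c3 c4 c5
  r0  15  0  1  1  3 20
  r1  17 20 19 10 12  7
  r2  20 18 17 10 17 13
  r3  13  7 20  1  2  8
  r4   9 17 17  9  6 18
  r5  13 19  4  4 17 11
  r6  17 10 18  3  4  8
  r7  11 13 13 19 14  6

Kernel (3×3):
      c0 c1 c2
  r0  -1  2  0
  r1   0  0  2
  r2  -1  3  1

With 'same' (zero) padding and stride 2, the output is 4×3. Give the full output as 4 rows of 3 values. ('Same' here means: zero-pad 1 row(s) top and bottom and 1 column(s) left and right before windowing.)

Output[0,0]: The receptive field on the zero-padded input at this output position is [0 0 0 / 0 15 0 / 0 17 20]. Elementwise product with the kernel and sum: 0·-1 + 0·2 + 0·2 + 0·-1 + 17·3 + 20·1.
Output[0,1]: The receptive field on the zero-padded input at this output position is [0 0 0 / 0 1 1 / 20 19 10]. Elementwise product with the kernel and sum: 0·-1 + 0·2 + 1·2 + 20·-1 + 19·3 + 10·1.

71 49 73
116 92 53
118 48 97
92 40 75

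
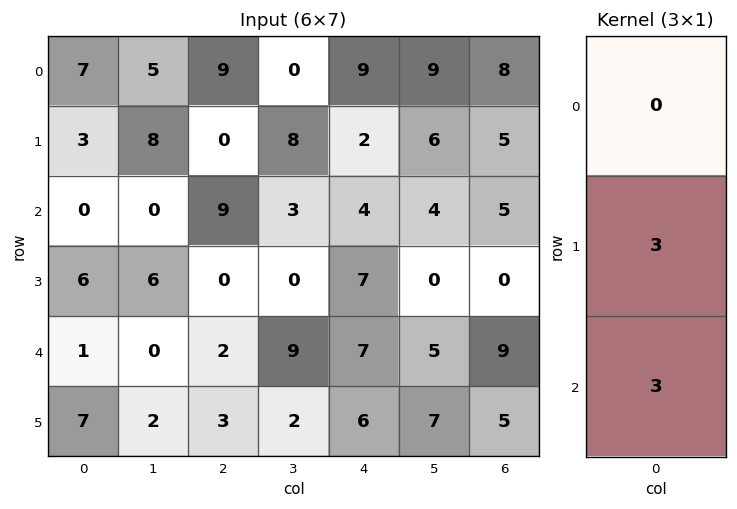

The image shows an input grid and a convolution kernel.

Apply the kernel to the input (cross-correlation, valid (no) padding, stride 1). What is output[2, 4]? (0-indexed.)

42

The receptive field on the input at this output position is [4 / 7 / 7]. Elementwise product with the kernel and sum: 7·3 + 7·3.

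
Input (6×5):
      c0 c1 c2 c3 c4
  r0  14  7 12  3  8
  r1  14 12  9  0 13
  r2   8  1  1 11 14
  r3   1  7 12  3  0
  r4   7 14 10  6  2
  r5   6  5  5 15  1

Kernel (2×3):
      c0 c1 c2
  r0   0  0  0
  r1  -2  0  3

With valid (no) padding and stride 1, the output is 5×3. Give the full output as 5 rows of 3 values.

Output[0,0]: The receptive field on the input at this output position is [14 7 12 / 14 12 9]. Elementwise product with the kernel and sum: 14·-2 + 9·3.
Output[0,1]: The receptive field on the input at this output position is [7 12 3 / 12 9 0]. Elementwise product with the kernel and sum: 12·-2 + 0·3.

-1 -24 21
-13 31 40
34 -5 -24
16 -10 -14
3 35 -7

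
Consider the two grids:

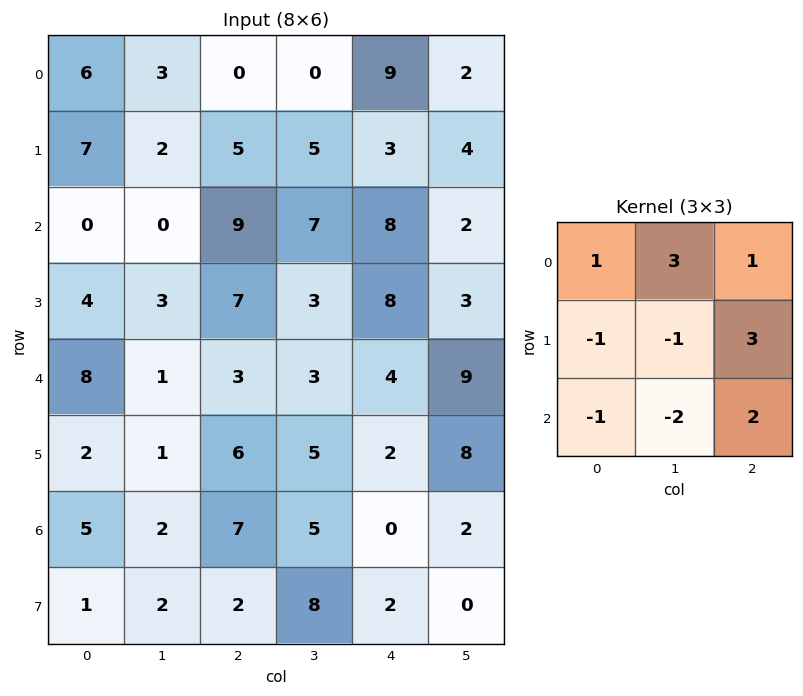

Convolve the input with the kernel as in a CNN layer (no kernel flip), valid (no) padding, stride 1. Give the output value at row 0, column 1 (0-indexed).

The receptive field on the input at this output position is [3 0 0 / 2 5 5 / 0 9 7]. Elementwise product with the kernel and sum: 3·1 + 0·3 + 0·1 + 2·-1 + 5·-1 + 5·3 + 0·-1 + 9·-2 + 7·2.

7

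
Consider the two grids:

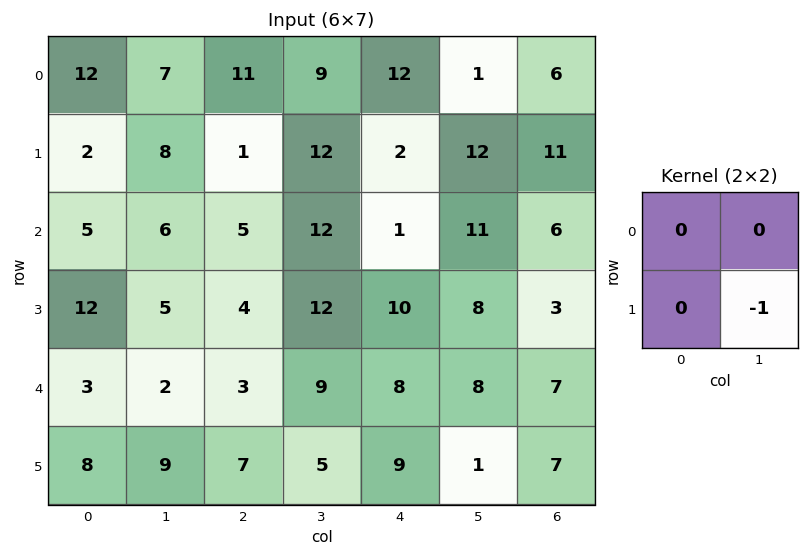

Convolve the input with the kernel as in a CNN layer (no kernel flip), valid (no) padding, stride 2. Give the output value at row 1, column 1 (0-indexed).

-12

The receptive field on the input at this output position is [5 12 / 4 12]. Elementwise product with the kernel and sum: 12·-1.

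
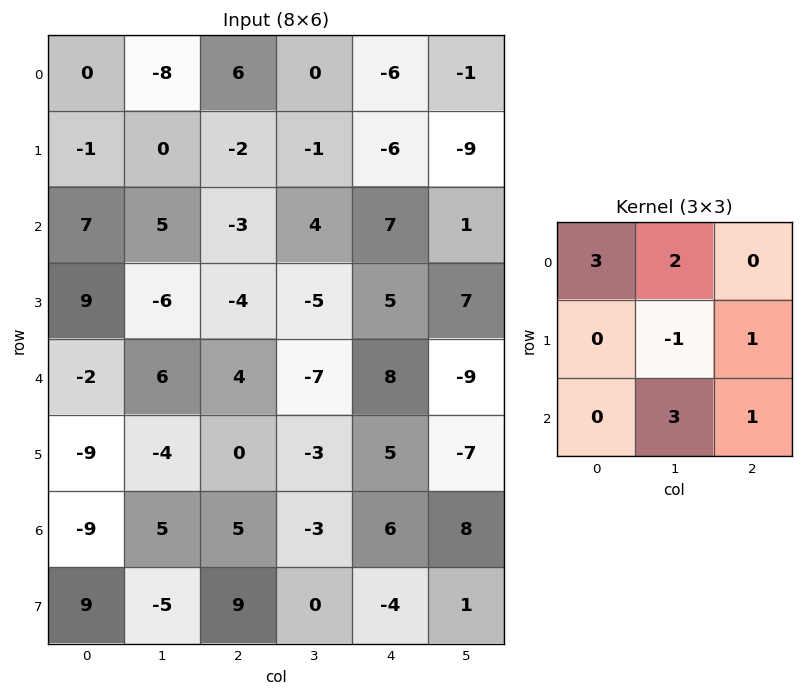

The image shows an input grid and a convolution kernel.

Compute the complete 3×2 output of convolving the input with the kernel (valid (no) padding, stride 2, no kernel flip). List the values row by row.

Output[0,0]: The receptive field on the input at this output position is [0 -8 6 / -1 0 -2 / 7 5 -3]. Elementwise product with the kernel and sum: 0·3 + -8·2 + 0·-1 + -2·1 + 5·3 + -3·1.
Output[0,1]: The receptive field on the input at this output position is [6 0 -6 / -2 -1 -6 / -3 4 7]. Elementwise product with the kernel and sum: 6·3 + 0·2 + -1·-1 + -6·1 + 4·3 + 7·1.

-6 32
55 -4
30 3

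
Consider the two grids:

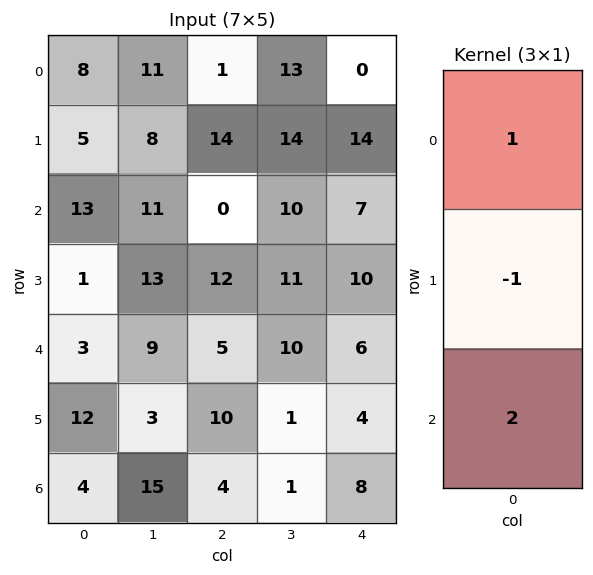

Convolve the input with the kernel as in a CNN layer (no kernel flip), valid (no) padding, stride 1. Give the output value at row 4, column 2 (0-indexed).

3

The receptive field on the input at this output position is [5 / 10 / 4]. Elementwise product with the kernel and sum: 5·1 + 10·-1 + 4·2.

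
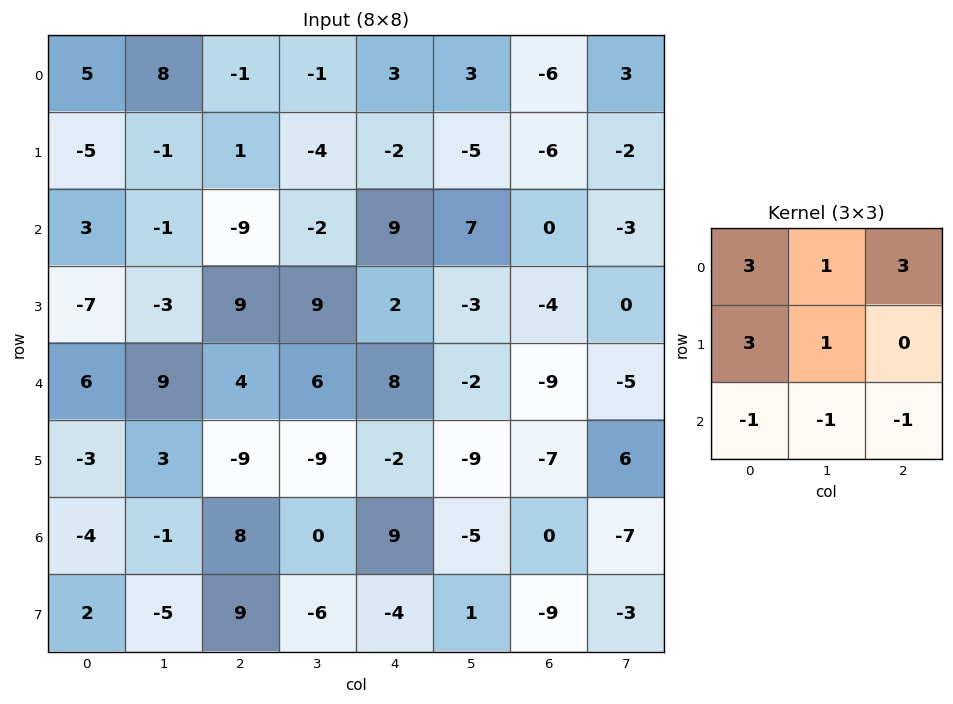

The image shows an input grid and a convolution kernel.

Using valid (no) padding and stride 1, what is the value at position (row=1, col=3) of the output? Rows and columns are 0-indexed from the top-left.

The receptive field on the input at this output position is [-4 -2 -5 / -2 9 7 / 9 2 -3]. Elementwise product with the kernel and sum: -4·3 + -2·1 + -5·3 + -2·3 + 9·1 + 9·-1 + 2·-1 + -3·-1.

-34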